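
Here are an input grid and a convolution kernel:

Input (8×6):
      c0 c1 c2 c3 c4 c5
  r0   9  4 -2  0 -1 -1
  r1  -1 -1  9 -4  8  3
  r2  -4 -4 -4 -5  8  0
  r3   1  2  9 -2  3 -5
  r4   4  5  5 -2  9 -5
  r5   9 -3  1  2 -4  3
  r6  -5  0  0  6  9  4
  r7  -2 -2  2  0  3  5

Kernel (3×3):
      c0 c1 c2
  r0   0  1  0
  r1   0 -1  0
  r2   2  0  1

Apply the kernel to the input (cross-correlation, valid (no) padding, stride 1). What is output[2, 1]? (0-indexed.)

The receptive field on the input at this output position is [-4 -4 -5 / 2 9 -2 / 5 5 -2]. Elementwise product with the kernel and sum: -4·1 + 9·-1 + 5·2 + -2·1.

-5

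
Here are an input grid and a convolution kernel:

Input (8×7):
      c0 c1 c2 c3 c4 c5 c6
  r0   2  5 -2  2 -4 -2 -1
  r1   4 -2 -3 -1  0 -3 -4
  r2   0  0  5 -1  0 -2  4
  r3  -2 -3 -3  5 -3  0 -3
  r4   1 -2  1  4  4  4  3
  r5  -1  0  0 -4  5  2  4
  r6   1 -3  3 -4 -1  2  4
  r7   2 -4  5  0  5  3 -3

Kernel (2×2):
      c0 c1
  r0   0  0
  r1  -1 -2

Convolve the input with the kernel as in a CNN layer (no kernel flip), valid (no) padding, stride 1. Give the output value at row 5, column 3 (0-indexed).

The receptive field on the input at this output position is [-4 5 / -4 -1]. Elementwise product with the kernel and sum: -4·-1 + -1·-2.

6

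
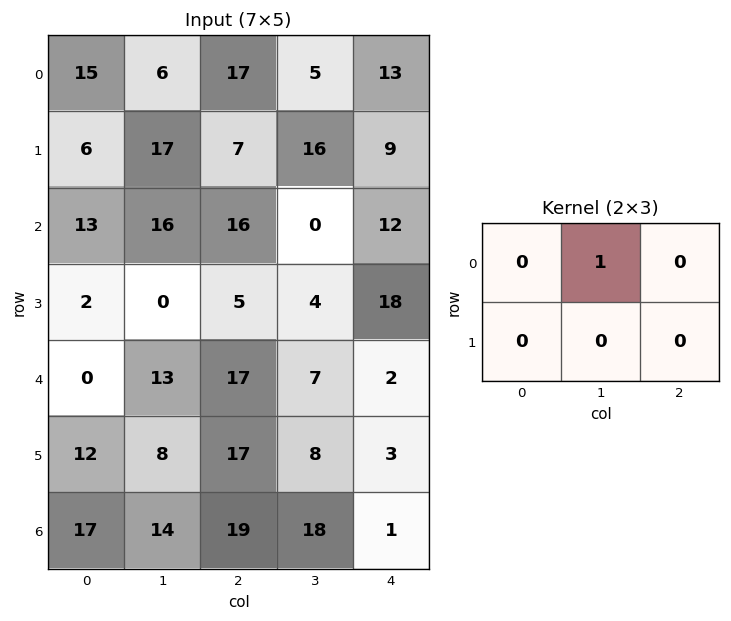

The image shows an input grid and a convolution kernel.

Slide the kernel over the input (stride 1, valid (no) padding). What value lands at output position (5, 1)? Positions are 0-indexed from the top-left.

17

The receptive field on the input at this output position is [8 17 8 / 14 19 18]. Elementwise product with the kernel and sum: 17·1.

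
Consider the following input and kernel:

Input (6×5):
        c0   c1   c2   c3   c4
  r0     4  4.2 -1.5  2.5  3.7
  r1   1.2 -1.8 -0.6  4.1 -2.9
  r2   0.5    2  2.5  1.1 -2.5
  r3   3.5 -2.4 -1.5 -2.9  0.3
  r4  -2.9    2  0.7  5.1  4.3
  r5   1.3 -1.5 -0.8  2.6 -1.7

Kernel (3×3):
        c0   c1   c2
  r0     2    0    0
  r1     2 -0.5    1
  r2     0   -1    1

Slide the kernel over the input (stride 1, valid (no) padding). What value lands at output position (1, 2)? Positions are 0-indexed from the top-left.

3.95

The receptive field on the input at this output position is [-0.6 4.1 -2.9 / 2.5 1.1 -2.5 / -1.5 -2.9 0.3]. Elementwise product with the kernel and sum: -0.6·2 + 2.5·2 + 1.1·-0.5 + -2.5·1 + -2.9·-1 + 0.3·1.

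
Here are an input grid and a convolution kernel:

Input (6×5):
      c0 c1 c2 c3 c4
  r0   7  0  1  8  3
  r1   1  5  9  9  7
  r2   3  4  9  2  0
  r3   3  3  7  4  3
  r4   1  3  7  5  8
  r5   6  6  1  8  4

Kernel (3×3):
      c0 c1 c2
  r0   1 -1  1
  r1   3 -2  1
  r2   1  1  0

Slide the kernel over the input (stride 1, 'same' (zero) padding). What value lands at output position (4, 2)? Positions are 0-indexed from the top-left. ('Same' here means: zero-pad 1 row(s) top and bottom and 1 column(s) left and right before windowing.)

The receptive field on the zero-padded input at this output position is [3 7 4 / 3 7 5 / 6 1 8]. Elementwise product with the kernel and sum: 3·1 + 7·-1 + 4·1 + 3·3 + 7·-2 + 5·1 + 6·1 + 1·1.

7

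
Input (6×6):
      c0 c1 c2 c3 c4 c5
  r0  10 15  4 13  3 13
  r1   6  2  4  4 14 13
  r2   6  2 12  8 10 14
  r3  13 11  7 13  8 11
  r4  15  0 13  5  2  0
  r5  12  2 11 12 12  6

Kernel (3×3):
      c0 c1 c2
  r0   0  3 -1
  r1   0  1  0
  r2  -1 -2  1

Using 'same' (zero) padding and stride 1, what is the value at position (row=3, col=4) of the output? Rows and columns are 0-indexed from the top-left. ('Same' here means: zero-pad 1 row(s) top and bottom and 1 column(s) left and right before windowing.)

The receptive field on the zero-padded input at this output position is [8 10 14 / 13 8 11 / 5 2 0]. Elementwise product with the kernel and sum: 10·3 + 14·-1 + 8·1 + 5·-1 + 2·-2 + 0·1.

15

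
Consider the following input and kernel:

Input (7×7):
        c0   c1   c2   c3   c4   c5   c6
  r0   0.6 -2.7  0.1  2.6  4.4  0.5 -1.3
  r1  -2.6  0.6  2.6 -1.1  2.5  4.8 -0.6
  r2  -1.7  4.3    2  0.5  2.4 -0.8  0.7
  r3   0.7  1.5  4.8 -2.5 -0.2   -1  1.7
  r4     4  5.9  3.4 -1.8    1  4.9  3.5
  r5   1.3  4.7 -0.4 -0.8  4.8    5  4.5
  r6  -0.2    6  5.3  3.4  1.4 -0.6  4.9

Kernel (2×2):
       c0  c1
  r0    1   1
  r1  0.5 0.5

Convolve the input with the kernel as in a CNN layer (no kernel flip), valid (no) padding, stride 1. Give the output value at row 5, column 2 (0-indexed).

The receptive field on the input at this output position is [-0.4 -0.8 / 5.3 3.4]. Elementwise product with the kernel and sum: -0.4·1 + -0.8·1 + 5.3·0.5 + 3.4·0.5.

3.15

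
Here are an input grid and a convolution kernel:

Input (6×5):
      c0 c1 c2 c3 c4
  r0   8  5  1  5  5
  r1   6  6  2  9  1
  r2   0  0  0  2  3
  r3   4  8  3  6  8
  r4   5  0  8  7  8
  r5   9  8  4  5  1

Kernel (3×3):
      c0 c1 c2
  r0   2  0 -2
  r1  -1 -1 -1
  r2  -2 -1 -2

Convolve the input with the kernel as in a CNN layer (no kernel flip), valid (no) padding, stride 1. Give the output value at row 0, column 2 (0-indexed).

The receptive field on the input at this output position is [1 5 5 / 2 9 1 / 0 2 3]. Elementwise product with the kernel and sum: 1·2 + 5·-2 + 2·-1 + 9·-1 + 1·-1 + 0·-2 + 2·-1 + 3·-2.

-28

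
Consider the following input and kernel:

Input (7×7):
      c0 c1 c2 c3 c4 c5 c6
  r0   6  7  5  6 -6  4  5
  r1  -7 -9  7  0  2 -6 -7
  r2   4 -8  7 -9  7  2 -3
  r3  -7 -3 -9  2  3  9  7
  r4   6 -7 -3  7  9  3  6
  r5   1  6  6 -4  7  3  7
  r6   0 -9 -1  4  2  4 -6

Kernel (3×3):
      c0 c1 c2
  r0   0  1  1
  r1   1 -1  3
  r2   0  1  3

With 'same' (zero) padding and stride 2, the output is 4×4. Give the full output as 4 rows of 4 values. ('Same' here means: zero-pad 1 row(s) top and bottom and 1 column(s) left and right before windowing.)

Output[0,0]: The receptive field on the zero-padded input at this output position is [0 0 0 / 0 6 7 / 0 -7 -9]. Elementwise product with the kernel and sum: 0·1 + 0·1 + 0·1 + 6·-1 + 7·3 + -7·1 + -9·3.
Output[0,1]: The receptive field on the zero-padded input at this output position is [0 0 0 / 7 5 6 / -9 7 0]. Elementwise product with the kernel and sum: 0·1 + 0·1 + 7·1 + 5·-1 + 6·3 + 7·1 + 0·3.

-19 27 8 -8
-60 -38 16 5
-18 4 35 11
-20 6 24 17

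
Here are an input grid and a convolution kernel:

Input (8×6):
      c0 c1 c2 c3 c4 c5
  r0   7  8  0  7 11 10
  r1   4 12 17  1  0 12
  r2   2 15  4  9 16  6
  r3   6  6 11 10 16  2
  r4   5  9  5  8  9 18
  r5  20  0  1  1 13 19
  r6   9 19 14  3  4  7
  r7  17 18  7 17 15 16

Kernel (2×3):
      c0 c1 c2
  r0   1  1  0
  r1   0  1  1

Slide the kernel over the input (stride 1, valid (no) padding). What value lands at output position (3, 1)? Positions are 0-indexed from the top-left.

The receptive field on the input at this output position is [6 11 10 / 9 5 8]. Elementwise product with the kernel and sum: 6·1 + 11·1 + 5·1 + 8·1.

30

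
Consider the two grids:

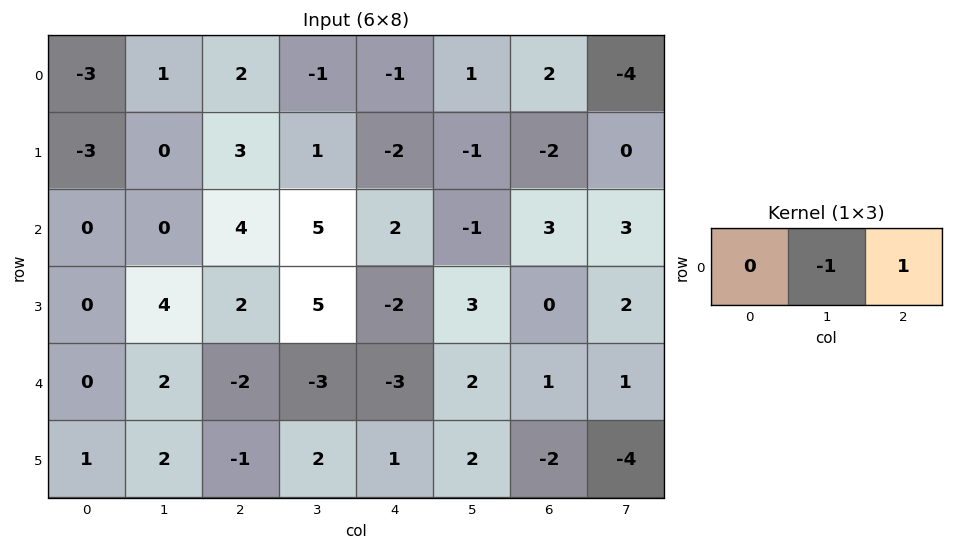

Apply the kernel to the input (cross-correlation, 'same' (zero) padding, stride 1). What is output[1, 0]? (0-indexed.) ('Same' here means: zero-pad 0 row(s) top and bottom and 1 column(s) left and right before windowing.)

The receptive field on the zero-padded input at this output position is [0 -3 0]. Elementwise product with the kernel and sum: -3·-1 + 0·1.

3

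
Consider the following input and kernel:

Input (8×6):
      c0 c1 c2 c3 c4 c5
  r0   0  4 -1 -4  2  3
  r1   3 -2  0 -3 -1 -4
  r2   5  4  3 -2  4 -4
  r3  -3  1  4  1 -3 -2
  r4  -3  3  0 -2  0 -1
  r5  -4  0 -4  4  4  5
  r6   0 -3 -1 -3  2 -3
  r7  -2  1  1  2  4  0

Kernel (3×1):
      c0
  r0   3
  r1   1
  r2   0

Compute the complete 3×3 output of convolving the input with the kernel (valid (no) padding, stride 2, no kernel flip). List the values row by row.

Output[0,0]: The receptive field on the input at this output position is [0 / 3 / 5]. Elementwise product with the kernel and sum: 0·3 + 3·1.
Output[0,1]: The receptive field on the input at this output position is [-1 / 0 / 3]. Elementwise product with the kernel and sum: -1·3 + 0·1.

3 -3 5
12 13 9
-13 -4 4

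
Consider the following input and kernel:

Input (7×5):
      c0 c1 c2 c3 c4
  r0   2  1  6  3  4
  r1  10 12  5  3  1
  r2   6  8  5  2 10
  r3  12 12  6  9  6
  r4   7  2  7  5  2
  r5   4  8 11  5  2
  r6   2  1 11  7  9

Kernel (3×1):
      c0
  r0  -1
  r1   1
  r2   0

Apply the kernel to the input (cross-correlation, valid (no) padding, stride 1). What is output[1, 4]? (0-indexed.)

9

The receptive field on the input at this output position is [1 / 10 / 6]. Elementwise product with the kernel and sum: 1·-1 + 10·1.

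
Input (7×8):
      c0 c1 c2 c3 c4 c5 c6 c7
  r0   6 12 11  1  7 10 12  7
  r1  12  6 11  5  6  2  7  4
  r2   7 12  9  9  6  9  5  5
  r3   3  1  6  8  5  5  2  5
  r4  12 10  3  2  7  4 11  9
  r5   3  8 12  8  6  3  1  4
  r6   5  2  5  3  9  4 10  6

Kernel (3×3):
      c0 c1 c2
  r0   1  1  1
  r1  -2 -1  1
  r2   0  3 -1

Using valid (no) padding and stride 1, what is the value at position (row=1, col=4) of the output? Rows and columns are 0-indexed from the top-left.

The receptive field on the input at this output position is [6 2 7 / 6 9 5 / 5 5 2]. Elementwise product with the kernel and sum: 6·1 + 2·1 + 7·1 + 6·-2 + 9·-1 + 5·1 + 5·3 + 2·-1.

12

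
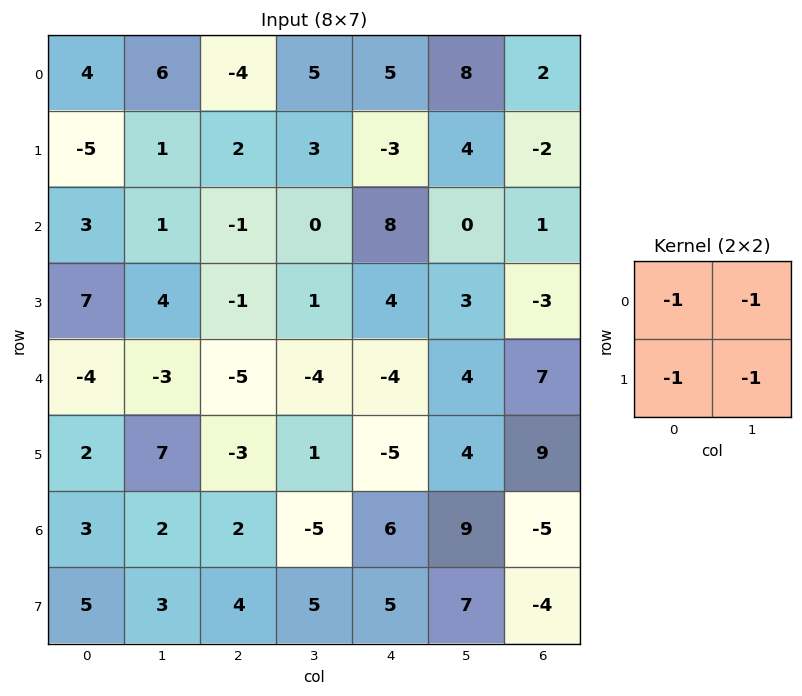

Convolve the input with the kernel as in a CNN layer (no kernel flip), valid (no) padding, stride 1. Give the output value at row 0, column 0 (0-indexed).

The receptive field on the input at this output position is [4 6 / -5 1]. Elementwise product with the kernel and sum: 4·-1 + 6·-1 + -5·-1 + 1·-1.

-6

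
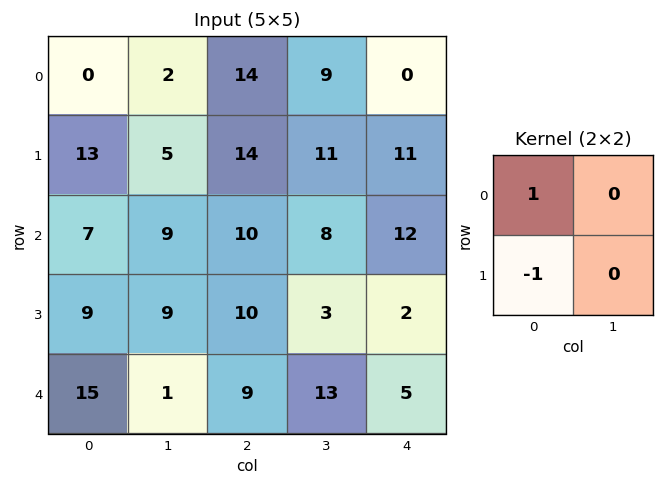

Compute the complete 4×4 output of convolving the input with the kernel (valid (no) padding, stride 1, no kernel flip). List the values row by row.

-13 -3 0 -2
6 -4 4 3
-2 0 0 5
-6 8 1 -10

Output[0,0]: The receptive field on the input at this output position is [0 2 / 13 5]. Elementwise product with the kernel and sum: 0·1 + 13·-1.
Output[0,1]: The receptive field on the input at this output position is [2 14 / 5 14]. Elementwise product with the kernel and sum: 2·1 + 5·-1.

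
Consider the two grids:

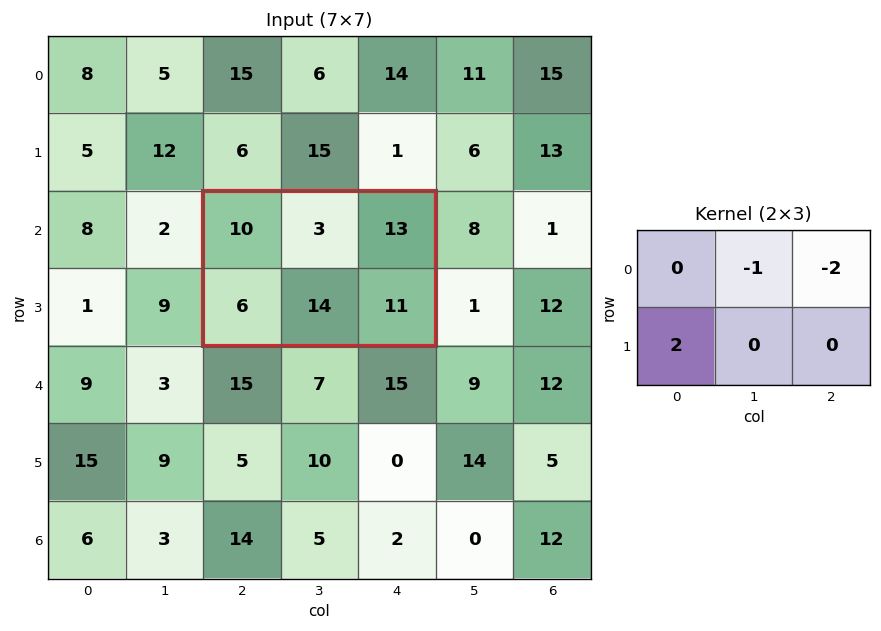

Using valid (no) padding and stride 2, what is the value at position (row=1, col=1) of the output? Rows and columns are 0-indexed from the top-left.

-17

The receptive field on the input at this output position is [10 3 13 / 6 14 11]. Elementwise product with the kernel and sum: 3·-1 + 13·-2 + 6·2.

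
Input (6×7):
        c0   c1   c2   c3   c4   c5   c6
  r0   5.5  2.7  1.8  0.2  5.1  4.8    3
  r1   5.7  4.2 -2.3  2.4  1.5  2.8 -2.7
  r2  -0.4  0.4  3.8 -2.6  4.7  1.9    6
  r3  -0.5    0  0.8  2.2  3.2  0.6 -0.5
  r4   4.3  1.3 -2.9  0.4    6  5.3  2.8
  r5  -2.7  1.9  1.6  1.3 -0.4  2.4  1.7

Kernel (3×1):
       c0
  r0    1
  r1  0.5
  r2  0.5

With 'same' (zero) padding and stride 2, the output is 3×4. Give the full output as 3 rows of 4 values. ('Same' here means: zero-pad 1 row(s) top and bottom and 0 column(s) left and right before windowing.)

5.6 -0.25 3.3 0.15
5.25 0 5.45 0.05
0.3 0.15 6 1.75

Output[0,0]: The receptive field on the zero-padded input at this output position is [0 / 5.5 / 5.7]. Elementwise product with the kernel and sum: 0·1 + 5.5·0.5 + 5.7·0.5.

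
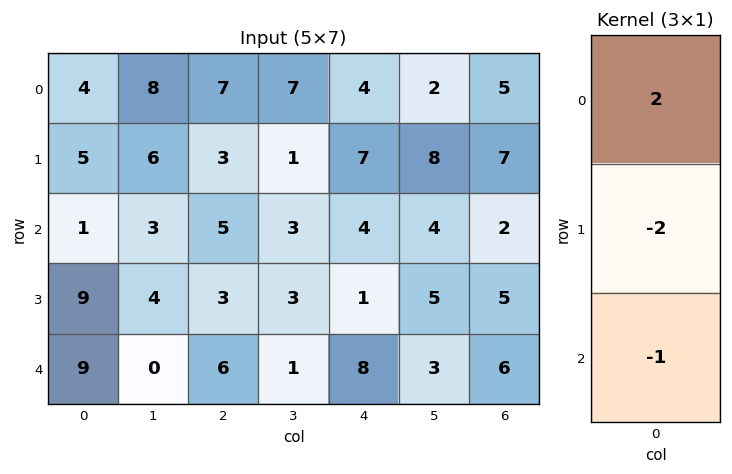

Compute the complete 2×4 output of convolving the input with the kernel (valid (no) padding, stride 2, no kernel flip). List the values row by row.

Output[0,0]: The receptive field on the input at this output position is [4 / 5 / 1]. Elementwise product with the kernel and sum: 4·2 + 5·-2 + 1·-1.
Output[0,1]: The receptive field on the input at this output position is [7 / 3 / 5]. Elementwise product with the kernel and sum: 7·2 + 3·-2 + 5·-1.

-3 3 -10 -6
-25 -2 -2 -12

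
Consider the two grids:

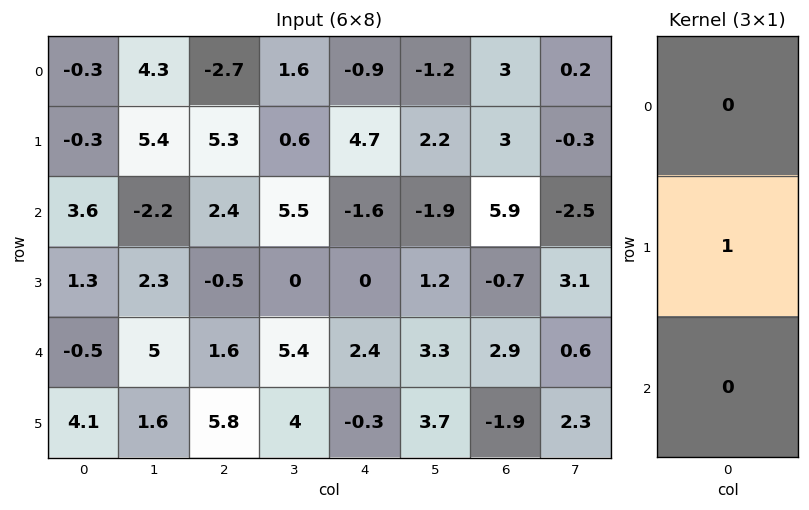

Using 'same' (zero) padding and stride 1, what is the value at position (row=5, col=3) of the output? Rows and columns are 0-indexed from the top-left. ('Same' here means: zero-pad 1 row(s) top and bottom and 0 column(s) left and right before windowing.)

The receptive field on the zero-padded input at this output position is [5.4 / 4 / 0]. Elementwise product with the kernel and sum: 4·1.

4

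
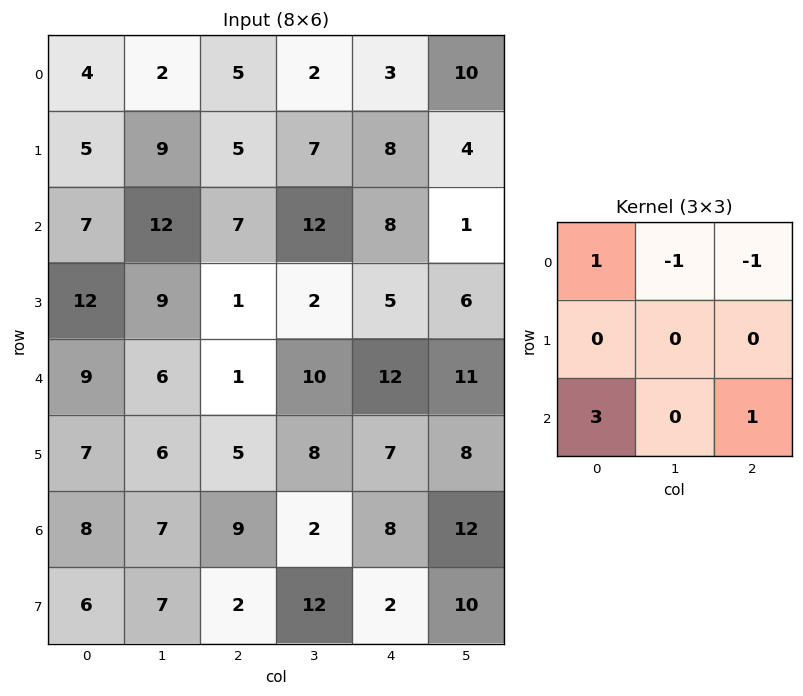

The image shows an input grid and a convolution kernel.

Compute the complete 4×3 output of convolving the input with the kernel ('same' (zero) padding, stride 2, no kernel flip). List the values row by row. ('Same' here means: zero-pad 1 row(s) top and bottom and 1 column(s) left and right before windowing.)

Output[0,0]: The receptive field on the zero-padded input at this output position is [0 0 0 / 0 4 2 / 0 5 9]. Elementwise product with the kernel and sum: 0·1 + 0·-1 + 0·-1 + 0·3 + 9·1.

9 34 25
-5 26 7
-15 32 23
-6 26 39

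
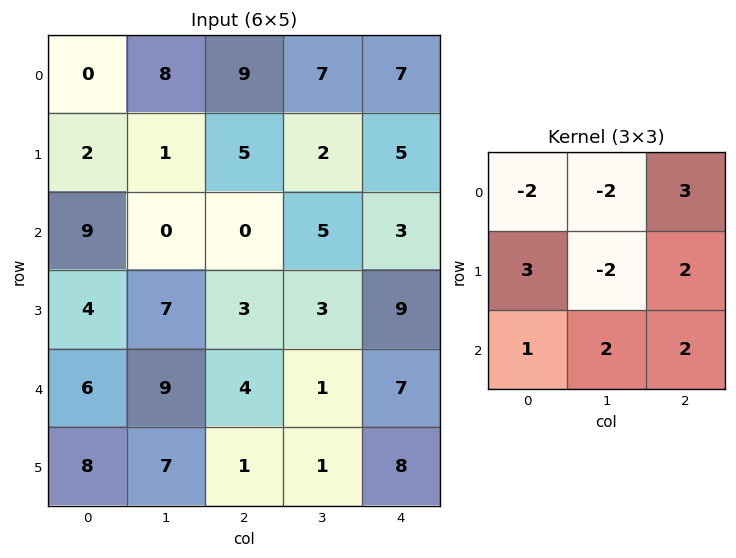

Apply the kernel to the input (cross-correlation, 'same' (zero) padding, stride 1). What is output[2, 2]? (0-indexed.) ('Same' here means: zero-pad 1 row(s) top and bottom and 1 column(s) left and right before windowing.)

23

The receptive field on the zero-padded input at this output position is [1 5 2 / 0 0 5 / 7 3 3]. Elementwise product with the kernel and sum: 1·-2 + 5·-2 + 2·3 + 0·3 + 0·-2 + 5·2 + 7·1 + 3·2 + 3·2.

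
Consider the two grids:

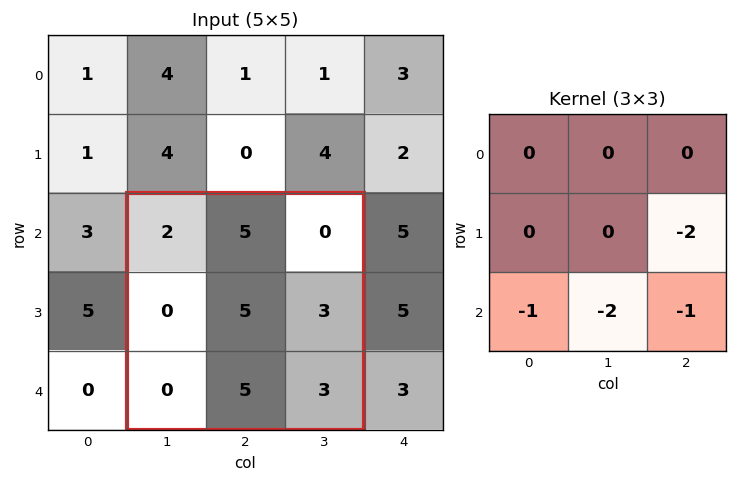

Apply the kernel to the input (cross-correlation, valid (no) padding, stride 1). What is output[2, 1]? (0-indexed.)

-19

The receptive field on the input at this output position is [2 5 0 / 0 5 3 / 0 5 3]. Elementwise product with the kernel and sum: 3·-2 + 0·-1 + 5·-2 + 3·-1.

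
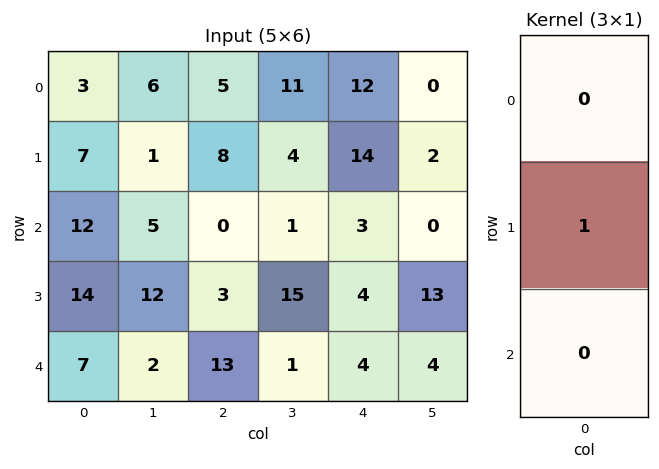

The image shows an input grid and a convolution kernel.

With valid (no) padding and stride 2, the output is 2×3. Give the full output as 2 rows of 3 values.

7 8 14
14 3 4

Output[0,0]: The receptive field on the input at this output position is [3 / 7 / 12]. Elementwise product with the kernel and sum: 7·1.
Output[0,1]: The receptive field on the input at this output position is [5 / 8 / 0]. Elementwise product with the kernel and sum: 8·1.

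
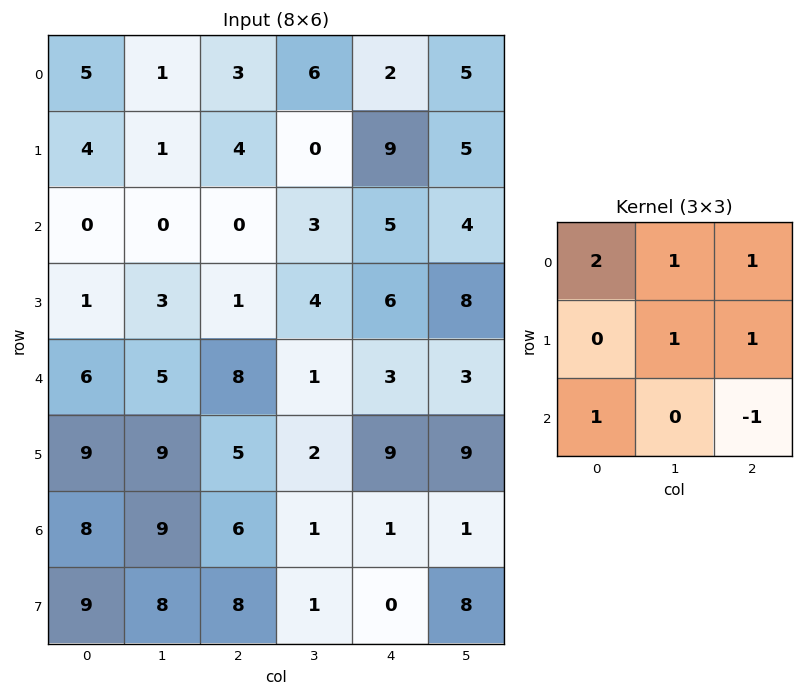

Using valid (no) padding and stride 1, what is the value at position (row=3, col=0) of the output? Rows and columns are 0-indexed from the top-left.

The receptive field on the input at this output position is [1 3 1 / 6 5 8 / 9 9 5]. Elementwise product with the kernel and sum: 1·2 + 3·1 + 1·1 + 5·1 + 8·1 + 9·1 + 5·-1.

23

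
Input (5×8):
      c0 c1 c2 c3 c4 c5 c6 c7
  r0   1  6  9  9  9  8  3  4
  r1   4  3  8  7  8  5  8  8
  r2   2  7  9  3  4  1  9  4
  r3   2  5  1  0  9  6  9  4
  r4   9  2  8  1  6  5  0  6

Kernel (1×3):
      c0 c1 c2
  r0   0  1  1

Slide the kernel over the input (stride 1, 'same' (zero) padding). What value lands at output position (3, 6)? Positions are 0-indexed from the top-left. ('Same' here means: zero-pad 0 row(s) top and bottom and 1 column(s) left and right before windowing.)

The receptive field on the zero-padded input at this output position is [6 9 4]. Elementwise product with the kernel and sum: 9·1 + 4·1.

13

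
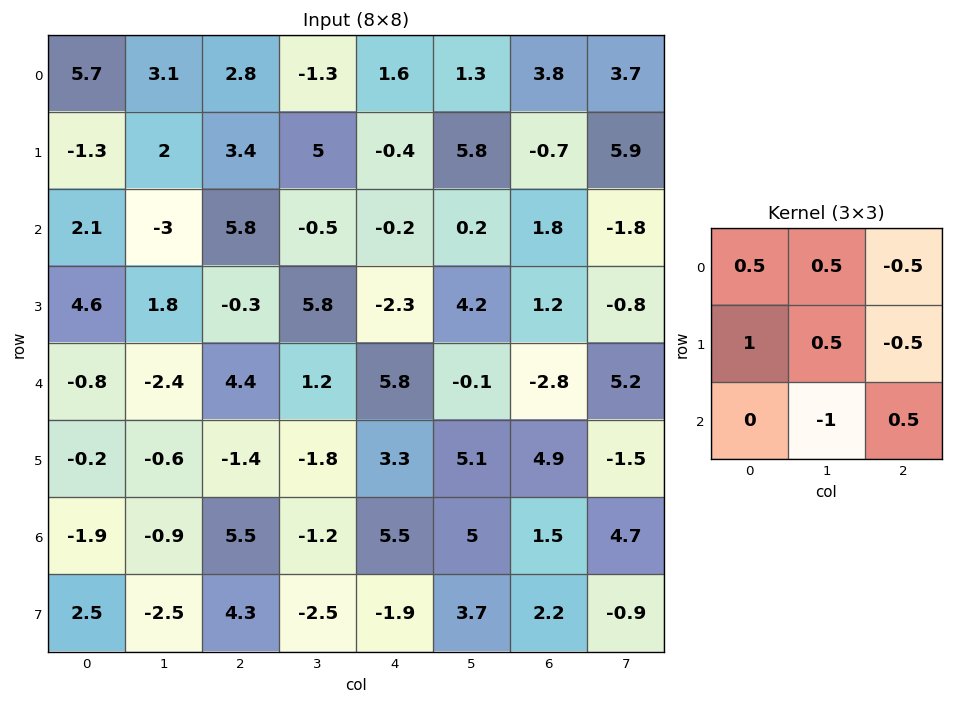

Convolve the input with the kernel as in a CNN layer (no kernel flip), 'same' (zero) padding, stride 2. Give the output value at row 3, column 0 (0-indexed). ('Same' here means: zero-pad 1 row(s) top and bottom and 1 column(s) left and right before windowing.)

The receptive field on the zero-padded input at this output position is [0 -0.2 -0.6 / 0 -1.9 -0.9 / 0 2.5 -2.5]. Elementwise product with the kernel and sum: 0·0.5 + -0.2·0.5 + -0.6·-0.5 + 0·1 + -1.9·0.5 + -0.9·-0.5 + 2.5·-1 + -2.5·0.5.

-4.05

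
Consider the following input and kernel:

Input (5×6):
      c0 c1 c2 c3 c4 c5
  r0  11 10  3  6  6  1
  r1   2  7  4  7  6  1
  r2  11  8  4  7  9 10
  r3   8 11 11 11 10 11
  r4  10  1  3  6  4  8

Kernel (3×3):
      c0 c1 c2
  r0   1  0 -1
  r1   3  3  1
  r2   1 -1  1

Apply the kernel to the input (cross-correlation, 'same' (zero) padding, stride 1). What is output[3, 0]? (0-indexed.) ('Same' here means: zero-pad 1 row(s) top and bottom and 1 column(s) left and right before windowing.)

The receptive field on the zero-padded input at this output position is [0 11 8 / 0 8 11 / 0 10 1]. Elementwise product with the kernel and sum: 0·1 + 8·-1 + 0·3 + 8·3 + 11·1 + 0·1 + 10·-1 + 1·1.

18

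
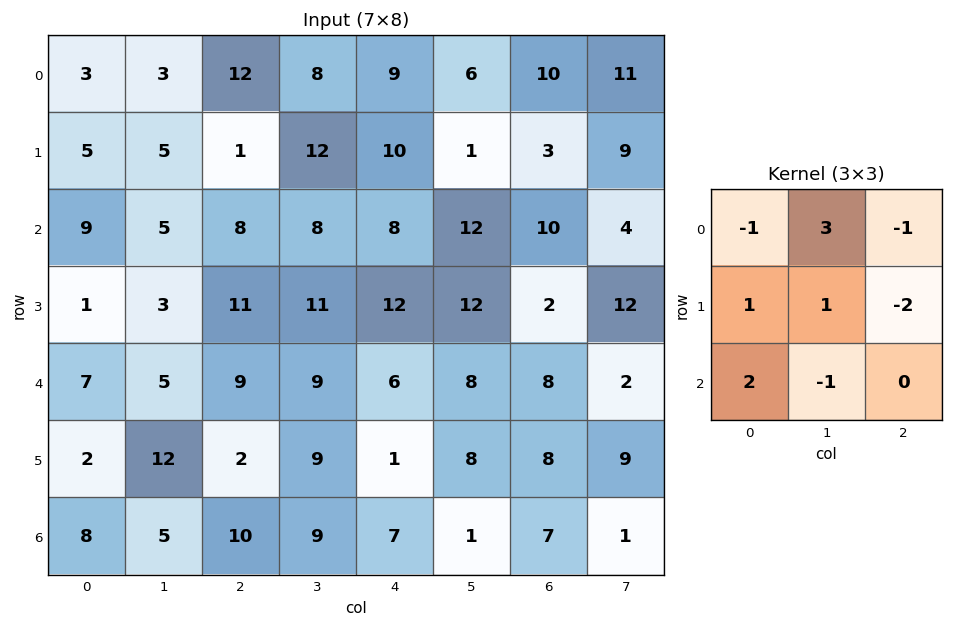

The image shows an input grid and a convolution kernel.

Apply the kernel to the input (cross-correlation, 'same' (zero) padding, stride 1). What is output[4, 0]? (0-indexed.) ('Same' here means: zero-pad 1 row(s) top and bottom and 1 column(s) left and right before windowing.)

-5

The receptive field on the zero-padded input at this output position is [0 1 3 / 0 7 5 / 0 2 12]. Elementwise product with the kernel and sum: 0·-1 + 1·3 + 3·-1 + 0·1 + 7·1 + 5·-2 + 0·2 + 2·-1.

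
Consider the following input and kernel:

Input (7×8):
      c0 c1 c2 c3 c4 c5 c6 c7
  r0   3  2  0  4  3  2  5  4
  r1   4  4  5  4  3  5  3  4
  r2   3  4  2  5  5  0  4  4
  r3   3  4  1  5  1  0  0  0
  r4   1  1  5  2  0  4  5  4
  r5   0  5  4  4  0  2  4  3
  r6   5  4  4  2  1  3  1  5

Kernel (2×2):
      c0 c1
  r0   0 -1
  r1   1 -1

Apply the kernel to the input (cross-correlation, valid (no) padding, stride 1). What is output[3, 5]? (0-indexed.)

-1

The receptive field on the input at this output position is [0 0 / 4 5]. Elementwise product with the kernel and sum: 0·-1 + 4·1 + 5·-1.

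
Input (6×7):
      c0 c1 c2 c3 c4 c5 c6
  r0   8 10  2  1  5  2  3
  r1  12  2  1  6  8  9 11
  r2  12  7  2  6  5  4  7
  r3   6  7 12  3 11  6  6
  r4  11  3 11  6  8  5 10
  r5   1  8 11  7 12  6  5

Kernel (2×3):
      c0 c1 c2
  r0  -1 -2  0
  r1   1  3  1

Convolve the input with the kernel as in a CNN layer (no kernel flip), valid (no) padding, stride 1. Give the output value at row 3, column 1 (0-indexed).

11

The receptive field on the input at this output position is [7 12 3 / 3 11 6]. Elementwise product with the kernel and sum: 7·-1 + 12·-2 + 3·1 + 11·3 + 6·1.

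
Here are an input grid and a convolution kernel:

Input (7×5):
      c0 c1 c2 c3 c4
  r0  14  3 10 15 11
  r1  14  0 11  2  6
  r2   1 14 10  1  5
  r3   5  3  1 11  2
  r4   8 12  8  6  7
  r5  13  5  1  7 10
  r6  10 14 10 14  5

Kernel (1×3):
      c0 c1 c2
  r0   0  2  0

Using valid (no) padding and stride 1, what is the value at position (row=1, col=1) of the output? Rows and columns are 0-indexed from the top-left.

22

The receptive field on the input at this output position is [0 11 2]. Elementwise product with the kernel and sum: 11·2.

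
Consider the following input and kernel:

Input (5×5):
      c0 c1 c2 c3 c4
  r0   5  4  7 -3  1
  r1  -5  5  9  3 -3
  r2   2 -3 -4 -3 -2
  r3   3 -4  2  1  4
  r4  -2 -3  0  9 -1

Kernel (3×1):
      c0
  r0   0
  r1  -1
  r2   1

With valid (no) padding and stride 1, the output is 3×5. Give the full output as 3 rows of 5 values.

7 -8 -13 -6 1
1 -1 6 4 6
-5 1 -2 8 -5

Output[0,0]: The receptive field on the input at this output position is [5 / -5 / 2]. Elementwise product with the kernel and sum: -5·-1 + 2·1.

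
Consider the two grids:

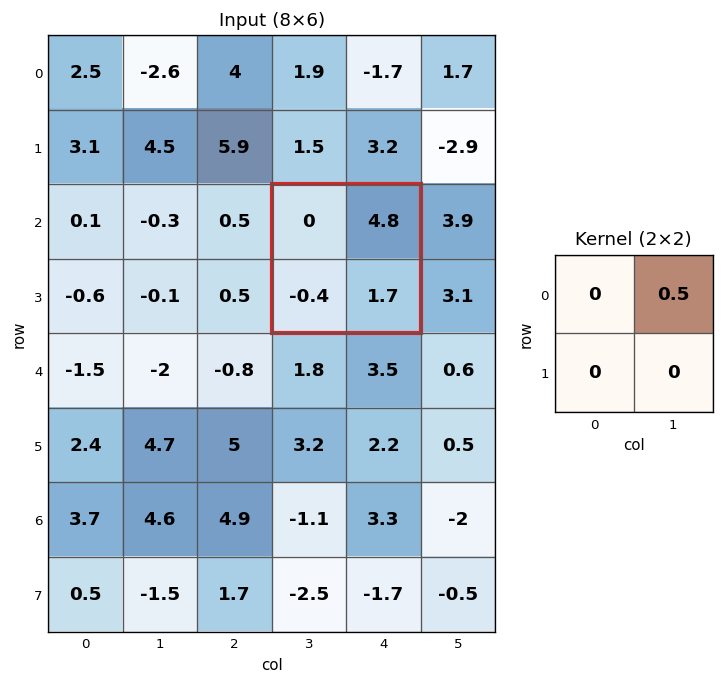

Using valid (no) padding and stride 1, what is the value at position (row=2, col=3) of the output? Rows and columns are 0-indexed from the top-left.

2.4

The receptive field on the input at this output position is [0 4.8 / -0.4 1.7]. Elementwise product with the kernel and sum: 4.8·0.5.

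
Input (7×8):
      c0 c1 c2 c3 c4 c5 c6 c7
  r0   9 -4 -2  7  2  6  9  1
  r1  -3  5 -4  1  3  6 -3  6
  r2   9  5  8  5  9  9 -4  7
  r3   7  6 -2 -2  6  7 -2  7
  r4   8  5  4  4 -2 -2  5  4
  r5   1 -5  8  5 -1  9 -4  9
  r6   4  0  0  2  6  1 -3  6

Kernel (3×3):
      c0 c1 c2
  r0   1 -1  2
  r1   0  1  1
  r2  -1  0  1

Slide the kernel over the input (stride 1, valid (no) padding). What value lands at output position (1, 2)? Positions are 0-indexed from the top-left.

23

The receptive field on the input at this output position is [-4 1 3 / 8 5 9 / -2 -2 6]. Elementwise product with the kernel and sum: -4·1 + 1·-1 + 3·2 + 5·1 + 9·1 + -2·-1 + 6·1.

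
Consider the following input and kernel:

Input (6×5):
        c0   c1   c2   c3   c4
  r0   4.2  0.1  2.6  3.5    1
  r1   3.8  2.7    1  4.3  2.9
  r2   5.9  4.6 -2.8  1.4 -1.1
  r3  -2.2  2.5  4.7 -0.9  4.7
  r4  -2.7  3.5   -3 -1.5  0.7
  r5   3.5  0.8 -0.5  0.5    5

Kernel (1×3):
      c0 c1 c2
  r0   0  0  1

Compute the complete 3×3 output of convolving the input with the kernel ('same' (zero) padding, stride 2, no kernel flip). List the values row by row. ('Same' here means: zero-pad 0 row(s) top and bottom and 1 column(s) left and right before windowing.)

Output[0,0]: The receptive field on the zero-padded input at this output position is [0 4.2 0.1]. Elementwise product with the kernel and sum: 0.1·1.
Output[0,1]: The receptive field on the zero-padded input at this output position is [0.1 2.6 3.5]. Elementwise product with the kernel and sum: 3.5·1.

0.1 3.5 0
4.6 1.4 0
3.5 -1.5 0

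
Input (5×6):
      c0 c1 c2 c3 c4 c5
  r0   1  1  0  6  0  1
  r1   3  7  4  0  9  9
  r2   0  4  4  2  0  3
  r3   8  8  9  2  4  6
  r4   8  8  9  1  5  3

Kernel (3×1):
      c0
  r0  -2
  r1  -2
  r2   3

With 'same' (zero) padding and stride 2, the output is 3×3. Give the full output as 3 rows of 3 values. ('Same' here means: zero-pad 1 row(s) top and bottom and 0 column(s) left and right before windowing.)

7 12 27
18 11 -6
-32 -36 -18

Output[0,0]: The receptive field on the zero-padded input at this output position is [0 / 1 / 3]. Elementwise product with the kernel and sum: 0·-2 + 1·-2 + 3·3.
Output[0,1]: The receptive field on the zero-padded input at this output position is [0 / 0 / 4]. Elementwise product with the kernel and sum: 0·-2 + 0·-2 + 4·3.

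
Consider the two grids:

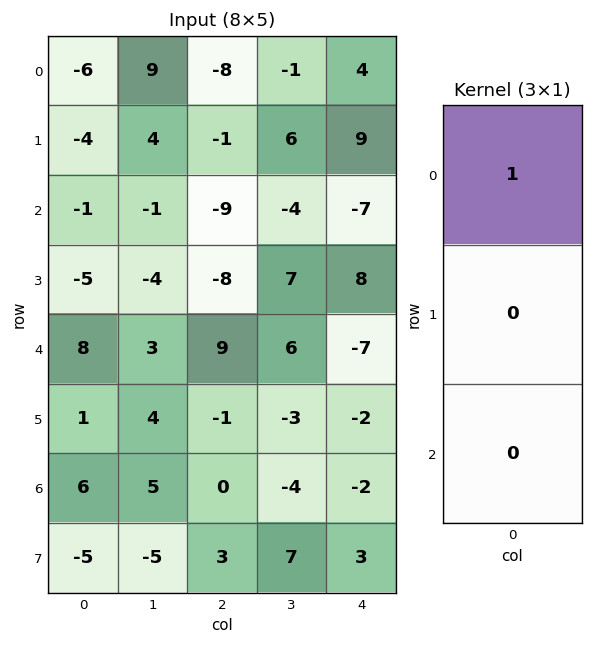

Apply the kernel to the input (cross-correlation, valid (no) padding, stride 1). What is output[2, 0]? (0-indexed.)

The receptive field on the input at this output position is [-1 / -5 / 8]. Elementwise product with the kernel and sum: -1·1.

-1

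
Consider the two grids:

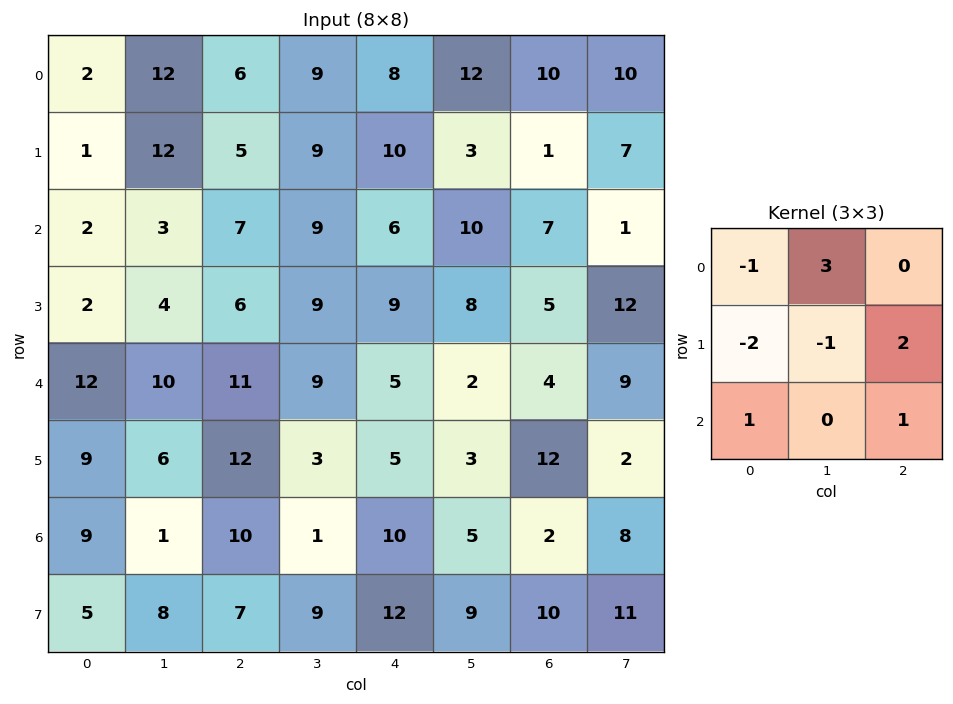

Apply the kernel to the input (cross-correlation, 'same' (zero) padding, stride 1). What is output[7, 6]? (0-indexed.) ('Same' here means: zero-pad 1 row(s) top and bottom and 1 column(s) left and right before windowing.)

-5

The receptive field on the zero-padded input at this output position is [5 2 8 / 9 10 11 / 0 0 0]. Elementwise product with the kernel and sum: 5·-1 + 2·3 + 9·-2 + 10·-1 + 11·2 + 0·1 + 0·1.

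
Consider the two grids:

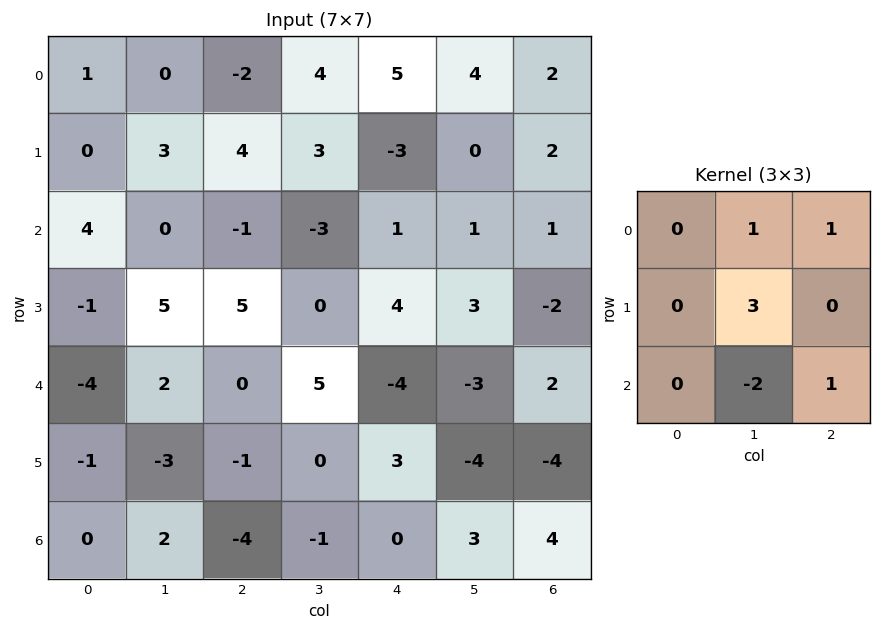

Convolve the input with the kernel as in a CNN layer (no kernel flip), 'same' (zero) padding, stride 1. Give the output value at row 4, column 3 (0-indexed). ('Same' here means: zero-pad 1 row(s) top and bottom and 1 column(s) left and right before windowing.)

22

The receptive field on the zero-padded input at this output position is [5 0 4 / 0 5 -4 / -1 0 3]. Elementwise product with the kernel and sum: 0·1 + 4·1 + 5·3 + 0·-2 + 3·1.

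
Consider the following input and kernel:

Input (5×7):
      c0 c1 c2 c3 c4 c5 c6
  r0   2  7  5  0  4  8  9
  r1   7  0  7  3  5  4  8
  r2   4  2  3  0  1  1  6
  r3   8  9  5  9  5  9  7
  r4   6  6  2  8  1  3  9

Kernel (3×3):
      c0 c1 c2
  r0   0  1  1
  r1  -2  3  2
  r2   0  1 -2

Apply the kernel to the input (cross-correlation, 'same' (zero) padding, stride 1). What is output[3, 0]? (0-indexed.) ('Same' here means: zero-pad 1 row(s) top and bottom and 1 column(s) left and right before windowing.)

42

The receptive field on the zero-padded input at this output position is [0 4 2 / 0 8 9 / 0 6 6]. Elementwise product with the kernel and sum: 4·1 + 2·1 + 0·-2 + 8·3 + 9·2 + 6·1 + 6·-2.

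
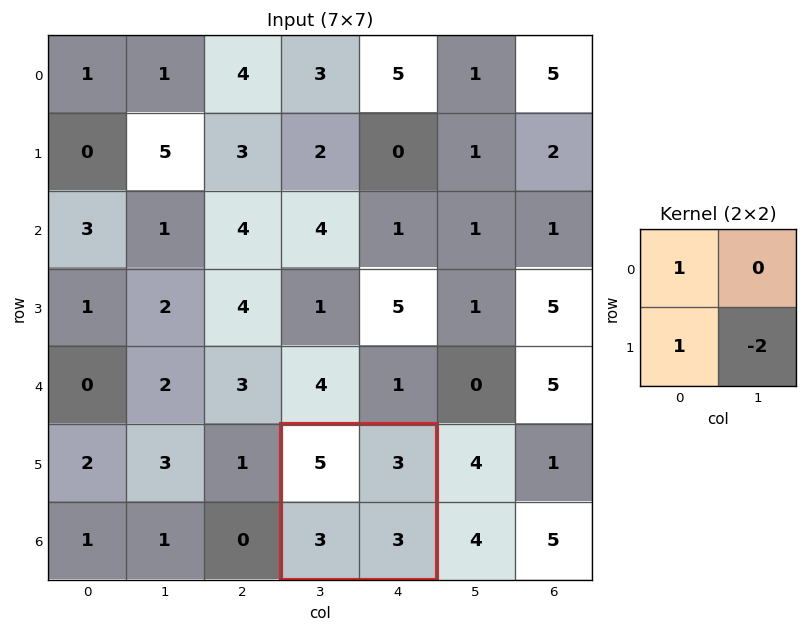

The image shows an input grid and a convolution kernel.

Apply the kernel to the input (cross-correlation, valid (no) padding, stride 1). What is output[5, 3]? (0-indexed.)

The receptive field on the input at this output position is [5 3 / 3 3]. Elementwise product with the kernel and sum: 5·1 + 3·1 + 3·-2.

2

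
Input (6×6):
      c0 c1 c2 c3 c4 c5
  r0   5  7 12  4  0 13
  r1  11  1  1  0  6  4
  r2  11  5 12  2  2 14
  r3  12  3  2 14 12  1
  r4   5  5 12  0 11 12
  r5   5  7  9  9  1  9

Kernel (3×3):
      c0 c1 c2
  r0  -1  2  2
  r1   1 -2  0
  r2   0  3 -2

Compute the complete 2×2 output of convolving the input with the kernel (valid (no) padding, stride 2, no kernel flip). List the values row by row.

Output[0,0]: The receptive field on the input at this output position is [5 7 12 / 11 1 1 / 11 5 12]. Elementwise product with the kernel and sum: 5·-1 + 7·2 + 12·2 + 11·1 + 1·-2 + 5·3 + 12·-2.

33 -1
20 -52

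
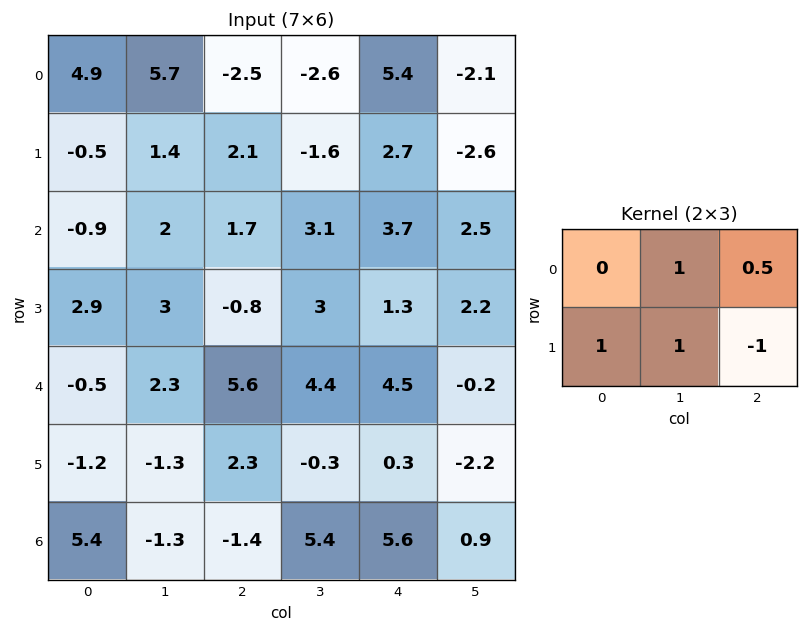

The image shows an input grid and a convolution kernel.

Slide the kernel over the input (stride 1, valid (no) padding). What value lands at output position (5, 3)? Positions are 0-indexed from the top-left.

9.3

The receptive field on the input at this output position is [-0.3 0.3 -2.2 / 5.4 5.6 0.9]. Elementwise product with the kernel and sum: 0.3·1 + -2.2·0.5 + 5.4·1 + 5.6·1 + 0.9·-1.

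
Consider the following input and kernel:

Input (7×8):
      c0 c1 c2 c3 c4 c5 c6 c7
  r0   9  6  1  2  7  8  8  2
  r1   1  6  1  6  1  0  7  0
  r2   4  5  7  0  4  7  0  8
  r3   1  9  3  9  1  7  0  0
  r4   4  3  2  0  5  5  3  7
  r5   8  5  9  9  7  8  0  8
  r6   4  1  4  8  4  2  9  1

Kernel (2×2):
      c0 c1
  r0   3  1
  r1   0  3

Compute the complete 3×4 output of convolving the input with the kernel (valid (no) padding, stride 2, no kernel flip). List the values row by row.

Output[0,0]: The receptive field on the input at this output position is [9 6 / 1 6]. Elementwise product with the kernel and sum: 9·3 + 6·1 + 6·3.
Output[0,1]: The receptive field on the input at this output position is [1 2 / 1 6]. Elementwise product with the kernel and sum: 1·3 + 2·1 + 6·3.

51 23 29 26
44 48 40 8
30 33 44 40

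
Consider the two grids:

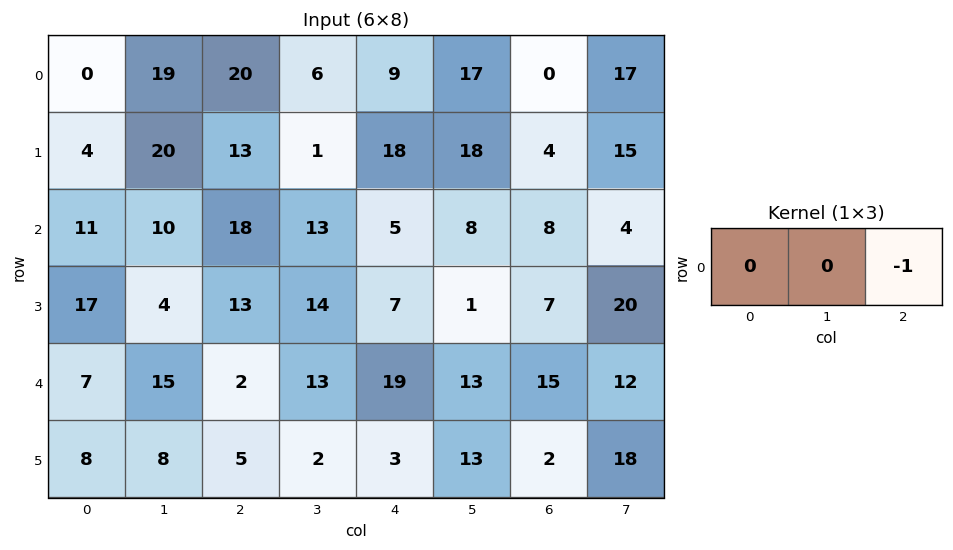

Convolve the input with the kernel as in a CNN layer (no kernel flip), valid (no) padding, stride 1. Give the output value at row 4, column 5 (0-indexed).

The receptive field on the input at this output position is [13 15 12]. Elementwise product with the kernel and sum: 12·-1.

-12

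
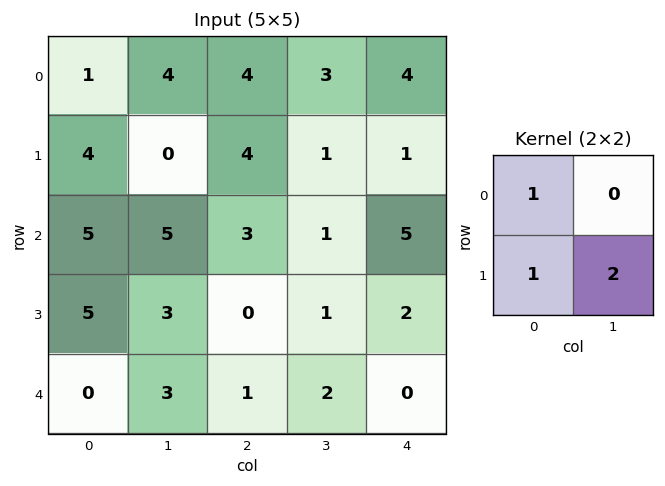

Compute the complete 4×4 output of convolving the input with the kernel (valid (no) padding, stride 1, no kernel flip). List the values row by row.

5 12 10 6
19 11 9 12
16 8 5 6
11 8 5 3

Output[0,0]: The receptive field on the input at this output position is [1 4 / 4 0]. Elementwise product with the kernel and sum: 1·1 + 4·1 + 0·2.
Output[0,1]: The receptive field on the input at this output position is [4 4 / 0 4]. Elementwise product with the kernel and sum: 4·1 + 0·1 + 4·2.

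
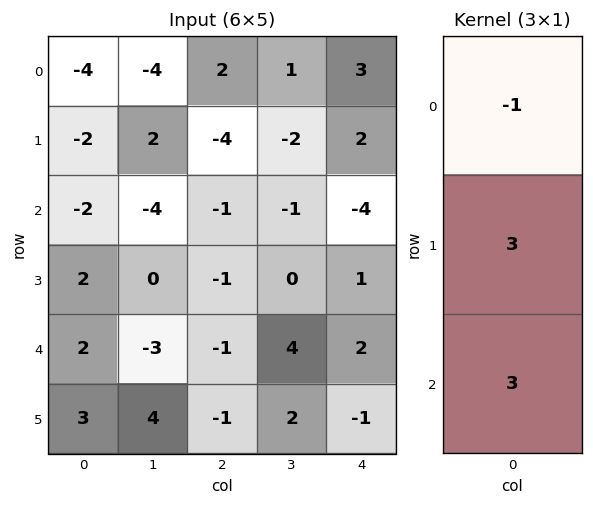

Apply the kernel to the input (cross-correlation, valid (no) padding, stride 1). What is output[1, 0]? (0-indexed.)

The receptive field on the input at this output position is [-2 / -2 / 2]. Elementwise product with the kernel and sum: -2·-1 + -2·3 + 2·3.

2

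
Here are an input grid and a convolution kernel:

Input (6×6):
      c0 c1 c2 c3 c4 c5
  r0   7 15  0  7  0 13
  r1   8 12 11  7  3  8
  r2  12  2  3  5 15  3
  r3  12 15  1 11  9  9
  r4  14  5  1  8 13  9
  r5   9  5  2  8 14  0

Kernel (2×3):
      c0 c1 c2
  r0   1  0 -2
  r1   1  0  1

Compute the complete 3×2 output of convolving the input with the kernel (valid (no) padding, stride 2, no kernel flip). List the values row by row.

26 14
19 -17
23 -9

Output[0,0]: The receptive field on the input at this output position is [7 15 0 / 8 12 11]. Elementwise product with the kernel and sum: 7·1 + 0·-2 + 8·1 + 11·1.
Output[0,1]: The receptive field on the input at this output position is [0 7 0 / 11 7 3]. Elementwise product with the kernel and sum: 0·1 + 0·-2 + 11·1 + 3·1.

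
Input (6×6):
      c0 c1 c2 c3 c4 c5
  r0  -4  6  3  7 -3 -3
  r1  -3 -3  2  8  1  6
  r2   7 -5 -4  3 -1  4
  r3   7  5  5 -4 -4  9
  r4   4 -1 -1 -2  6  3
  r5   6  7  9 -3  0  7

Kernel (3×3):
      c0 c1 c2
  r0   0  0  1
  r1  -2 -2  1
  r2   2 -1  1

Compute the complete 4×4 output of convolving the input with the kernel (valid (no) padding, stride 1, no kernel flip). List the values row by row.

Output[0,0]: The receptive field on the input at this output position is [-4 6 3 / -3 -3 2 / 7 -5 -4]. Elementwise product with the kernel and sum: 3·1 + -3·-2 + -3·-2 + 2·1 + 7·2 + -5·-1 + -4·1.

32 14 -34 -4
8 30 12 11
-15 -24 -1 22
12 0 29 5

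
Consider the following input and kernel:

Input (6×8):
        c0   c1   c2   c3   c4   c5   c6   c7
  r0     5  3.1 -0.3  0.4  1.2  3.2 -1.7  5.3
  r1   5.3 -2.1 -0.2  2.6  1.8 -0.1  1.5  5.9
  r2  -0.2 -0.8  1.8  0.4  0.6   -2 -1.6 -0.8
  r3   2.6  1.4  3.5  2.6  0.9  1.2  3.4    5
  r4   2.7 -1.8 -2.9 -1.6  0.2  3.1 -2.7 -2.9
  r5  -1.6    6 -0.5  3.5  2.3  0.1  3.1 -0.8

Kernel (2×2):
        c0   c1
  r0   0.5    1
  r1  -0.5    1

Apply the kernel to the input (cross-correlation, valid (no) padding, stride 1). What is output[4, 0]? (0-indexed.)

The receptive field on the input at this output position is [2.7 -1.8 / -1.6 6]. Elementwise product with the kernel and sum: 2.7·0.5 + -1.8·1 + -1.6·-0.5 + 6·1.

6.35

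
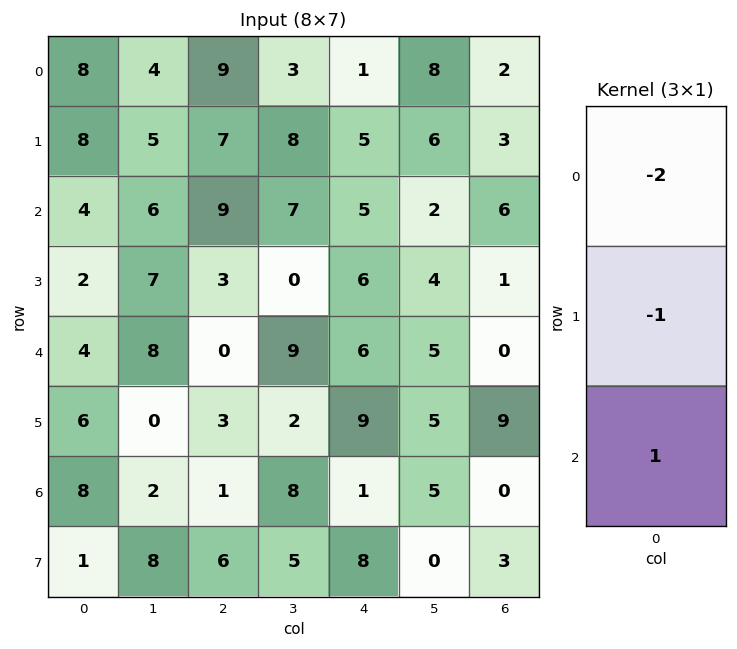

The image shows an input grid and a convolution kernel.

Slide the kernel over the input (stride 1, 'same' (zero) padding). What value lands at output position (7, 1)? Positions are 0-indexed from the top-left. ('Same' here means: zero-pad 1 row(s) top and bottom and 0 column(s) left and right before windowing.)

The receptive field on the zero-padded input at this output position is [2 / 8 / 0]. Elementwise product with the kernel and sum: 2·-2 + 8·-1 + 0·1.

-12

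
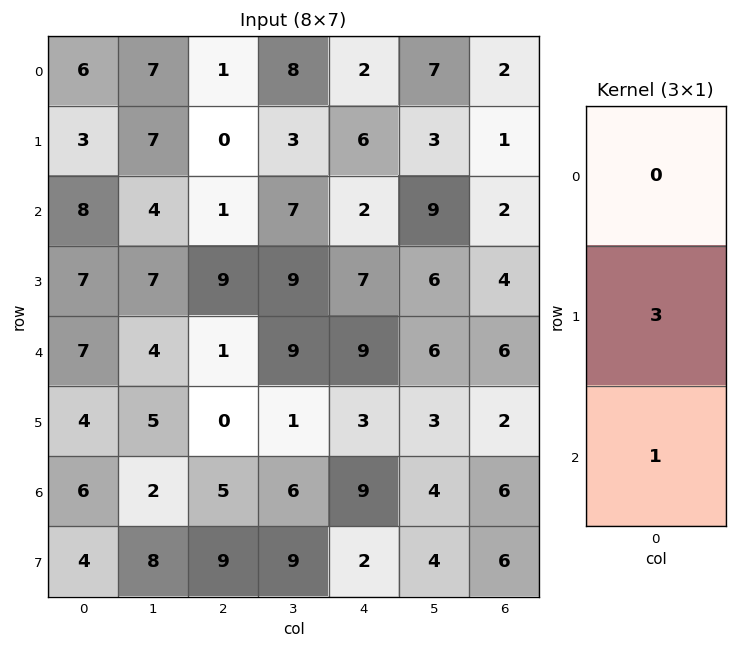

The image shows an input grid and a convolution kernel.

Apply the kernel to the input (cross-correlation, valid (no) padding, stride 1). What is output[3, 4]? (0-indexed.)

The receptive field on the input at this output position is [7 / 9 / 3]. Elementwise product with the kernel and sum: 9·3 + 3·1.

30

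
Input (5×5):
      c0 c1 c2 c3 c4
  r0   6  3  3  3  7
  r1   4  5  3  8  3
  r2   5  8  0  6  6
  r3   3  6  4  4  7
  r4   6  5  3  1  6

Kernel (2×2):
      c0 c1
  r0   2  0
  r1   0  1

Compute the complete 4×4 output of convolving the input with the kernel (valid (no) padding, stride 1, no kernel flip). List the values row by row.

Output[0,0]: The receptive field on the input at this output position is [6 3 / 4 5]. Elementwise product with the kernel and sum: 6·2 + 5·1.

17 9 14 9
16 10 12 22
16 20 4 19
11 15 9 14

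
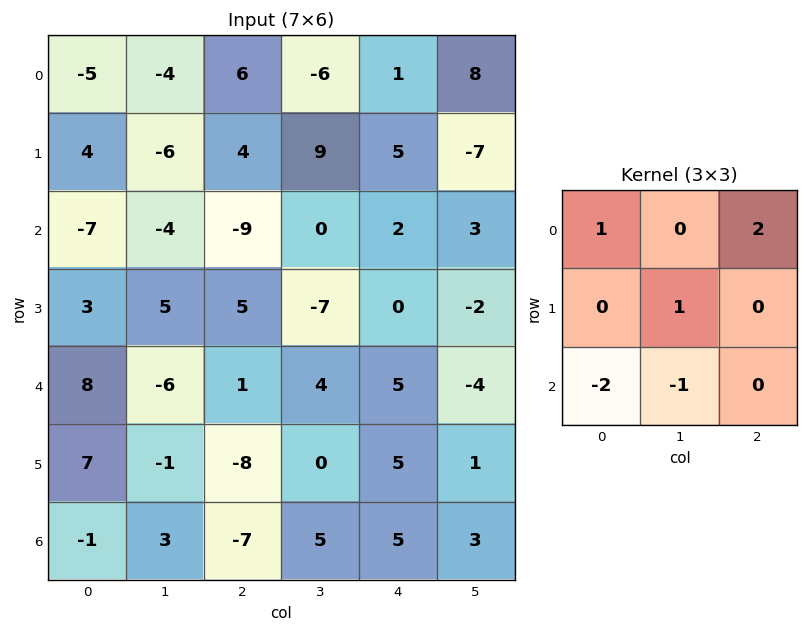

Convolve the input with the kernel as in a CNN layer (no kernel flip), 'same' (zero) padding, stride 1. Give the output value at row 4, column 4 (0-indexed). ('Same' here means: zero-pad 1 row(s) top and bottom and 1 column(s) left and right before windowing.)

The receptive field on the zero-padded input at this output position is [-7 0 -2 / 4 5 -4 / 0 5 1]. Elementwise product with the kernel and sum: -7·1 + -2·2 + 5·1 + 0·-2 + 5·-1.

-11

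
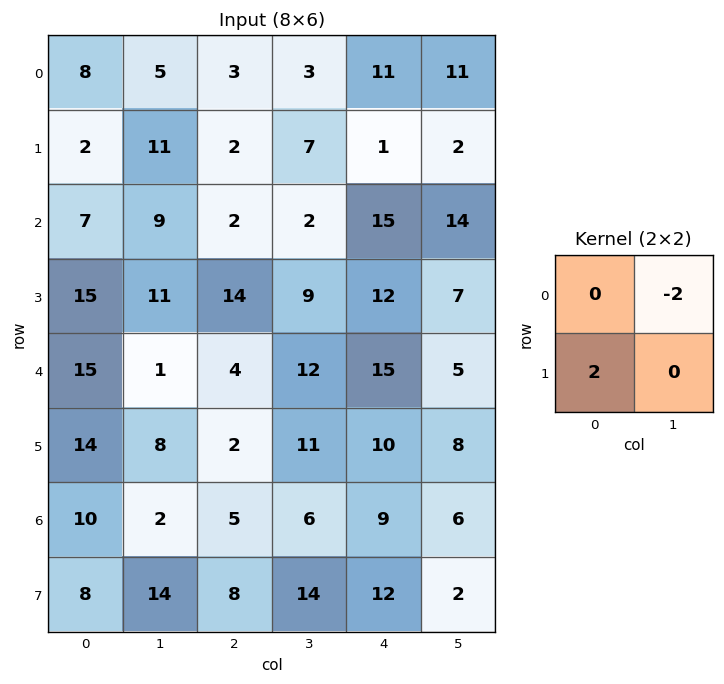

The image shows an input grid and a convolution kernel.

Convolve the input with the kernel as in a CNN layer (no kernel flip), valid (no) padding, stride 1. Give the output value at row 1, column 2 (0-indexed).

-10

The receptive field on the input at this output position is [2 7 / 2 2]. Elementwise product with the kernel and sum: 7·-2 + 2·2.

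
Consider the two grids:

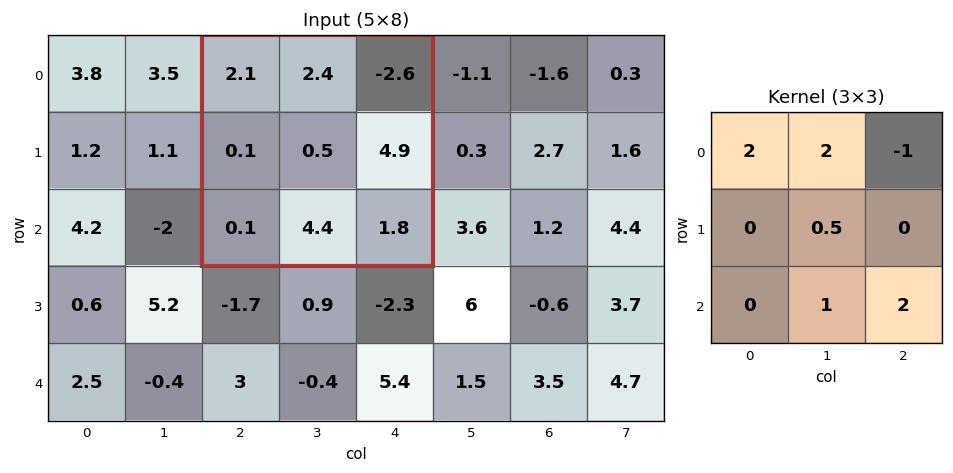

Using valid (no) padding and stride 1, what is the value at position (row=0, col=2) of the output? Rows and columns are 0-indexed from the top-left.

The receptive field on the input at this output position is [2.1 2.4 -2.6 / 0.1 0.5 4.9 / 0.1 4.4 1.8]. Elementwise product with the kernel and sum: 2.1·2 + 2.4·2 + -2.6·-1 + 0.5·0.5 + 4.4·1 + 1.8·2.

19.85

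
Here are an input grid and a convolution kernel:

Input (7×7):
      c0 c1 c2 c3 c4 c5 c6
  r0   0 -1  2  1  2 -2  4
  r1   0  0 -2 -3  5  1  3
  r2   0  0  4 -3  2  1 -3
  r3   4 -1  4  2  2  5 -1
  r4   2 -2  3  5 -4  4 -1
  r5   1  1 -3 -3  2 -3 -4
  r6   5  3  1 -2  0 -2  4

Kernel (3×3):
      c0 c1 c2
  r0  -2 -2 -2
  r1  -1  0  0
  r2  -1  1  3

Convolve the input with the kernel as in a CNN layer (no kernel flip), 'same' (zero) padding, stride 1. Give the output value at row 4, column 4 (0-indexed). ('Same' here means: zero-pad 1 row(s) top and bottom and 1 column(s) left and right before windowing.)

-27

The receptive field on the zero-padded input at this output position is [2 2 5 / 5 -4 4 / -3 2 -3]. Elementwise product with the kernel and sum: 2·-2 + 2·-2 + 5·-2 + 5·-1 + -3·-1 + 2·1 + -3·3.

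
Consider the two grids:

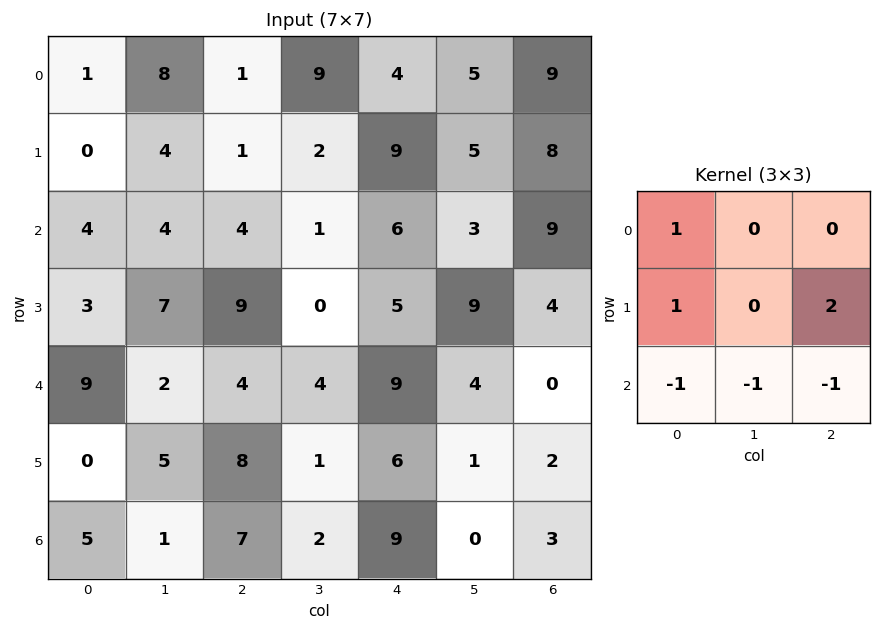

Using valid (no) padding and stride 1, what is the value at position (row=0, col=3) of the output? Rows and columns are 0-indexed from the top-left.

11

The receptive field on the input at this output position is [9 4 5 / 2 9 5 / 1 6 3]. Elementwise product with the kernel and sum: 9·1 + 2·1 + 5·2 + 1·-1 + 6·-1 + 3·-1.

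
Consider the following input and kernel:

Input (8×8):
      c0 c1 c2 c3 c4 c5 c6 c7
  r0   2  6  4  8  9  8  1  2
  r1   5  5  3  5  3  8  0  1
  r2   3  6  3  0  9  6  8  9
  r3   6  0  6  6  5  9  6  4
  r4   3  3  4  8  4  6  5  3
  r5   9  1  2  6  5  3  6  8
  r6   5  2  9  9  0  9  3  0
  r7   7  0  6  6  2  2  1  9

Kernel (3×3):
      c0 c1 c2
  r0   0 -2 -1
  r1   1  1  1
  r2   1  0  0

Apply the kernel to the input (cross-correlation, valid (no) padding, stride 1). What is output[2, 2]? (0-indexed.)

12

The receptive field on the input at this output position is [3 0 9 / 6 6 5 / 4 8 4]. Elementwise product with the kernel and sum: 0·-2 + 9·-1 + 6·1 + 6·1 + 5·1 + 4·1.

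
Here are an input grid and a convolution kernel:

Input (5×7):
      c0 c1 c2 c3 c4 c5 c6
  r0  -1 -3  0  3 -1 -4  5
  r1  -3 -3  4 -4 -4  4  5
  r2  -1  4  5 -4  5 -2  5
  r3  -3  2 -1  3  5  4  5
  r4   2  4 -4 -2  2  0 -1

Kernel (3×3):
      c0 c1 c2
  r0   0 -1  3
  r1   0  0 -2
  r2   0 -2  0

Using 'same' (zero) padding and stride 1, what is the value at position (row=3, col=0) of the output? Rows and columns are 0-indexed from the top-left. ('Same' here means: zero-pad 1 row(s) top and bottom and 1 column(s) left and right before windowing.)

The receptive field on the zero-padded input at this output position is [0 -1 4 / 0 -3 2 / 0 2 4]. Elementwise product with the kernel and sum: -1·-1 + 4·3 + 2·-2 + 2·-2.

5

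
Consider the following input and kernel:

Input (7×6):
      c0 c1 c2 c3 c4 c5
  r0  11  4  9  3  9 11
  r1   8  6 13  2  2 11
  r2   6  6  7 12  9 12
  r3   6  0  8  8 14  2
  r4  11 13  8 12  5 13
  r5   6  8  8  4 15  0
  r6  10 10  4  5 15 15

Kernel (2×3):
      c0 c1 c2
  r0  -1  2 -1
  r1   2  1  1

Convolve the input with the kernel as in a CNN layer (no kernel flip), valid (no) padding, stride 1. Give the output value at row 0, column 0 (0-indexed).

The receptive field on the input at this output position is [11 4 9 / 8 6 13]. Elementwise product with the kernel and sum: 11·-1 + 4·2 + 9·-1 + 8·2 + 6·1 + 13·1.

23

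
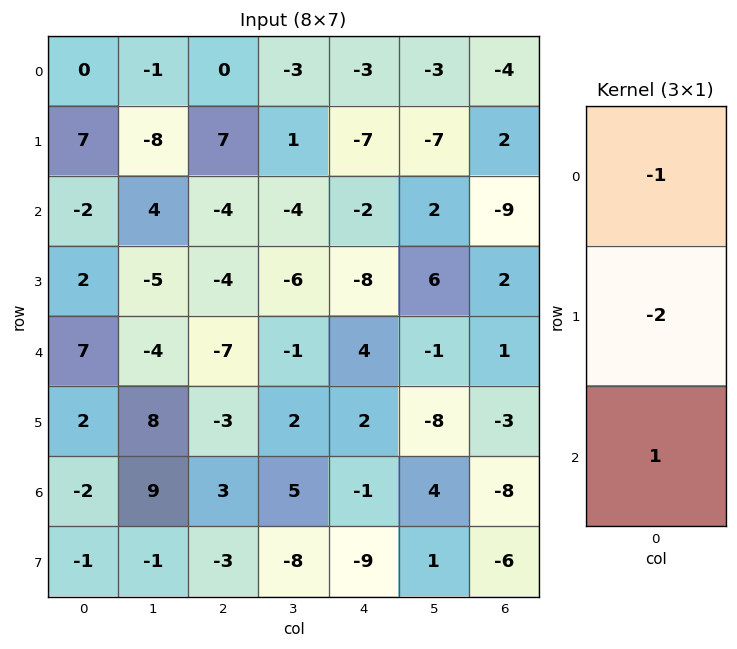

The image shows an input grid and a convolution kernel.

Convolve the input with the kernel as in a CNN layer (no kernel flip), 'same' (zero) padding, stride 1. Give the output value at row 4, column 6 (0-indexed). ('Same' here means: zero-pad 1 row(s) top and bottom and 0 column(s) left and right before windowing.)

The receptive field on the zero-padded input at this output position is [2 / 1 / -3]. Elementwise product with the kernel and sum: 2·-1 + 1·-2 + -3·1.

-7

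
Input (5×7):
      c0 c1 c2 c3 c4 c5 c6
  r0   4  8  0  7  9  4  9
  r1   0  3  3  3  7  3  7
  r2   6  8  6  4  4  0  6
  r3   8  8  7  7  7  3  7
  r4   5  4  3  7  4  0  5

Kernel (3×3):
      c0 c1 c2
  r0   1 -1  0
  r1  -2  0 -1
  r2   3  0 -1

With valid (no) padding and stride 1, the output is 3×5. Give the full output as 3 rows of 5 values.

Output[0,0]: The receptive field on the input at this output position is [4 8 0 / 0 3 3 / 6 8 6]. Elementwise product with the kernel and sum: 4·1 + 8·-1 + 0·-2 + 3·-1 + 6·3 + 6·-1.

5 19 -6 1 -10
-4 -3 -2 6 4
-13 -16 -14 4 -10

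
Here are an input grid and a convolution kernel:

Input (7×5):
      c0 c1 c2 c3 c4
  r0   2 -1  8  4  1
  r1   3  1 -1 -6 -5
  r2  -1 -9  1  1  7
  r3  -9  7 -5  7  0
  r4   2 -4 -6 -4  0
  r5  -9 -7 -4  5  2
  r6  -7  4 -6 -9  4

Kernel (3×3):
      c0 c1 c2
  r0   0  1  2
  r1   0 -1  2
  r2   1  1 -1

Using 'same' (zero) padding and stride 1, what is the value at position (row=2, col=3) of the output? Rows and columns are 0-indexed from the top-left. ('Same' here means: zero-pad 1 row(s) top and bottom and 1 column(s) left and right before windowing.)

The receptive field on the zero-padded input at this output position is [-1 -6 -5 / 1 1 7 / -5 7 0]. Elementwise product with the kernel and sum: -6·1 + -5·2 + 1·-1 + 7·2 + -5·1 + 7·1 + 0·-1.

-1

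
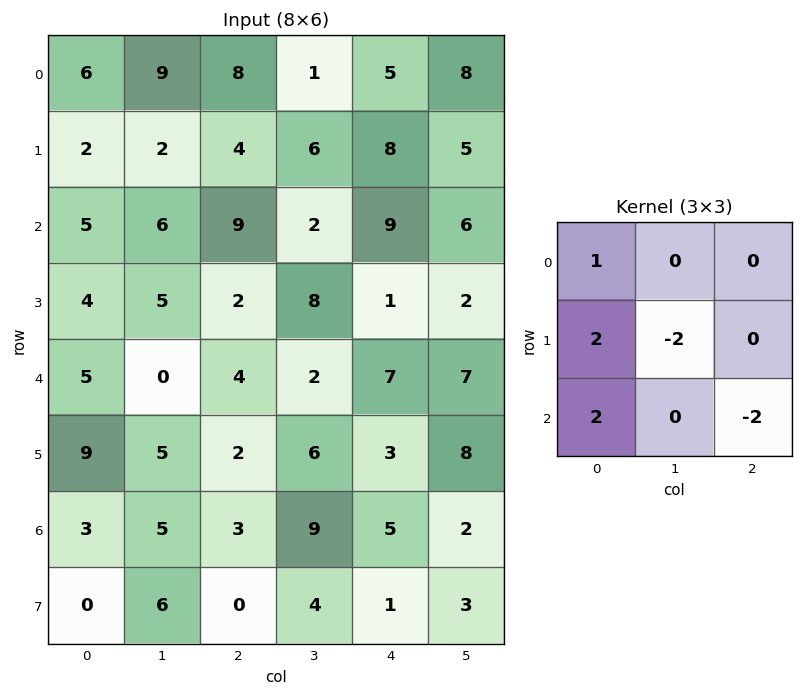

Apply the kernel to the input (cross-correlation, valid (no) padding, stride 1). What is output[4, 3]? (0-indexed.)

22

The receptive field on the input at this output position is [2 7 7 / 6 3 8 / 9 5 2]. Elementwise product with the kernel and sum: 2·1 + 6·2 + 3·-2 + 9·2 + 2·-2.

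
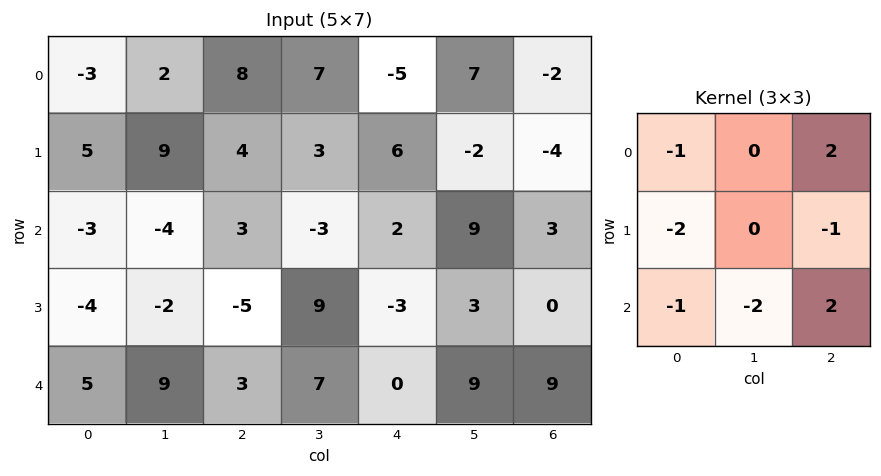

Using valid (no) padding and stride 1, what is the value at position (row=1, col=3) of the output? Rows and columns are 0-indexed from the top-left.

The receptive field on the input at this output position is [3 6 -2 / -3 2 9 / 9 -3 3]. Elementwise product with the kernel and sum: 3·-1 + -2·2 + -3·-2 + 9·-1 + 9·-1 + -3·-2 + 3·2.

-7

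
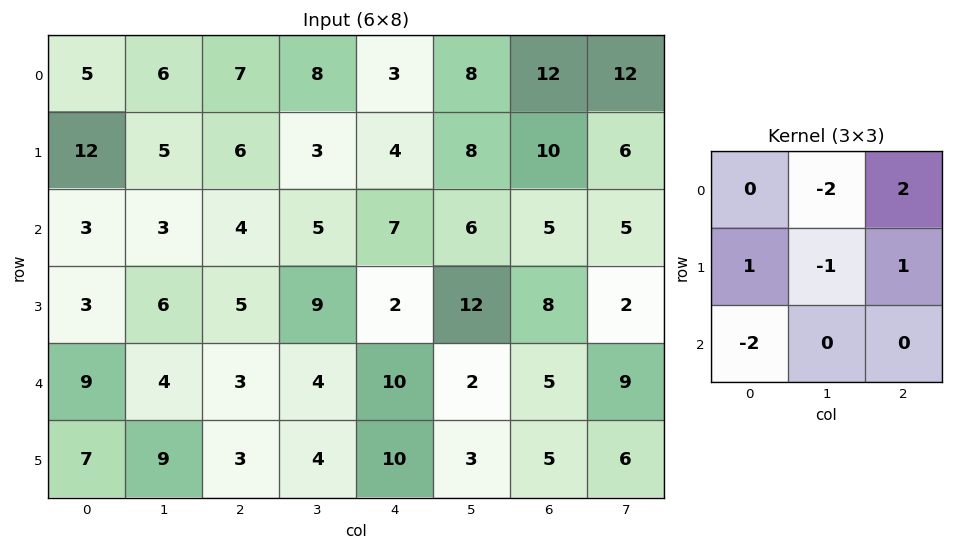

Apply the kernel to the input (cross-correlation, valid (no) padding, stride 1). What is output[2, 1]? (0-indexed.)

The receptive field on the input at this output position is [3 4 5 / 6 5 9 / 4 3 4]. Elementwise product with the kernel and sum: 4·-2 + 5·2 + 6·1 + 5·-1 + 9·1 + 4·-2.

4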